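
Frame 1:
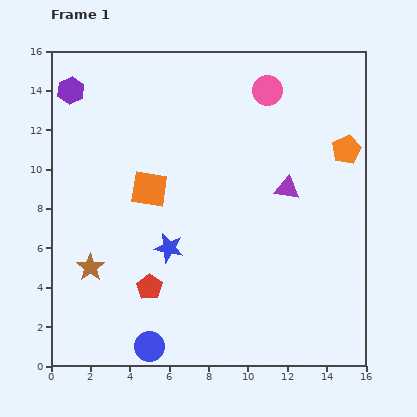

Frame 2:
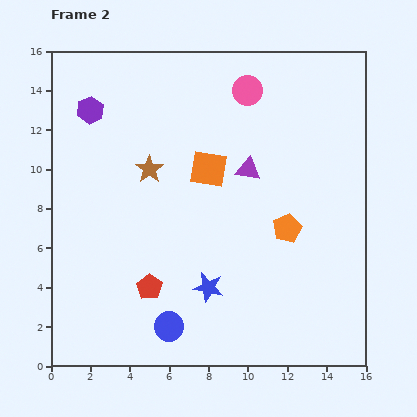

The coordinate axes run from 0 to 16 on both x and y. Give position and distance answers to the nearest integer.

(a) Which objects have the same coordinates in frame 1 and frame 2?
the red pentagon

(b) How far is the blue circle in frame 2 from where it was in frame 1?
1

The blue circle moved from (5, 1) to (6, 2), a distance of √(1² + 1²) ≈ 1.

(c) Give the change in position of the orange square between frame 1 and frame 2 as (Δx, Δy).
(3, 1)

The orange square was at (5, 9) in frame 1 and (8, 10) in frame 2.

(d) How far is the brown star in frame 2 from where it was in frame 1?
6

The brown star moved from (2, 5) to (5, 10), a distance of √(3² + 5²) ≈ 6.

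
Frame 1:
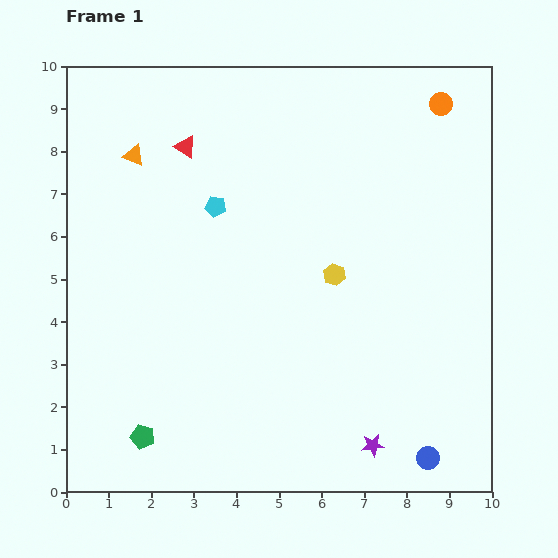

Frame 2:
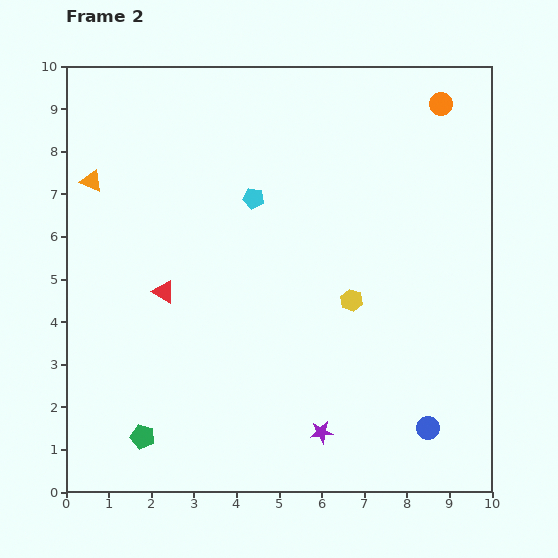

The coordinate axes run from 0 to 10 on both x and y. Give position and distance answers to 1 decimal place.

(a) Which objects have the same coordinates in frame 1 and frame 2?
the green pentagon, the orange circle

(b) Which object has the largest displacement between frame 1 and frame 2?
the red triangle

(moved 3.4; next 1.2)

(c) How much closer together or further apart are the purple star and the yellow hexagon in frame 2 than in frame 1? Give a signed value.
-0.9

Distance in frame 1: 4.1. Distance in frame 2: 3.2.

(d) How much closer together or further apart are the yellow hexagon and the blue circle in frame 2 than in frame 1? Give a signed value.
-1.3

Distance in frame 1: 4.8. Distance in frame 2: 3.5.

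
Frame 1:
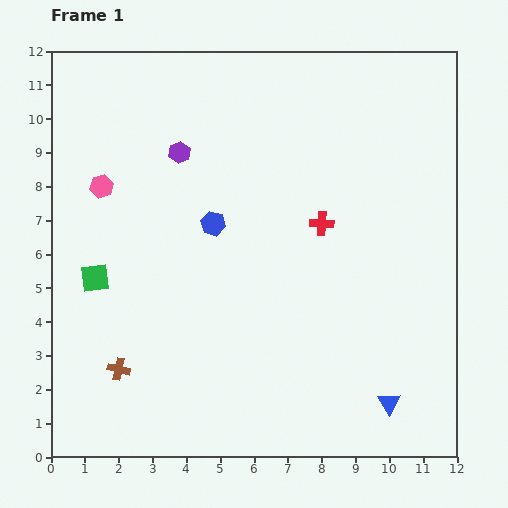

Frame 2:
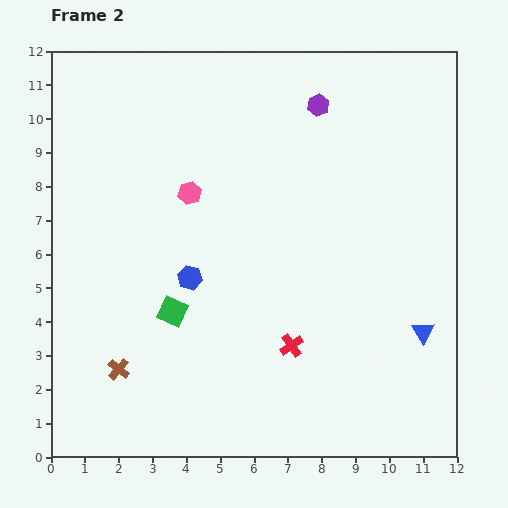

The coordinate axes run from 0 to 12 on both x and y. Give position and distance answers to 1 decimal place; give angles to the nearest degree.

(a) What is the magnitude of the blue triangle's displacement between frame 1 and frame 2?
2.3

The blue triangle moved from (10.0, 1.6) to (11.0, 3.7), a distance of √(1.0² + 2.1²) ≈ 2.3.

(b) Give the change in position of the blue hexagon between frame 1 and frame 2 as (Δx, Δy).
(-0.7, -1.6)

The blue hexagon was at (4.8, 6.9) in frame 1 and (4.1, 5.3) in frame 2.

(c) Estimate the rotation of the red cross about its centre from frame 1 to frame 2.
38° counter-clockwise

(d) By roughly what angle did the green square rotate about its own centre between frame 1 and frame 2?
31° clockwise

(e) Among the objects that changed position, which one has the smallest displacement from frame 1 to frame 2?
the blue hexagon

(moved 1.7)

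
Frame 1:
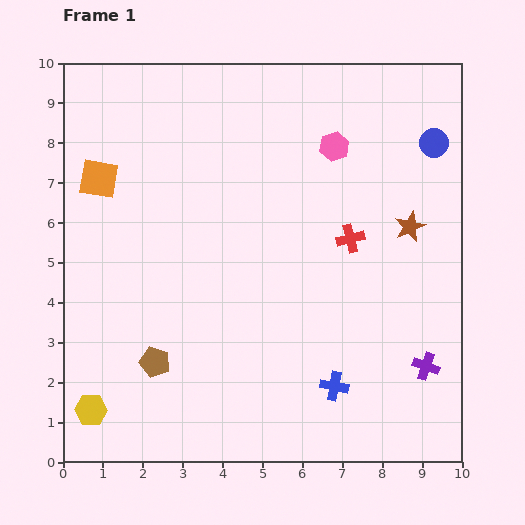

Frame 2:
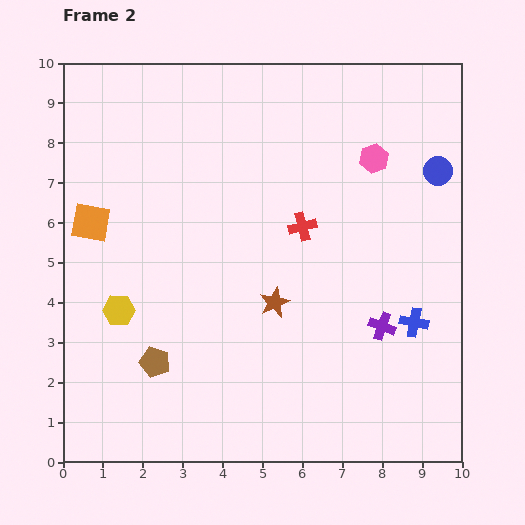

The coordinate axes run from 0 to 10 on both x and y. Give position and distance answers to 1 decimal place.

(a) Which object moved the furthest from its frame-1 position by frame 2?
the brown star

(moved 3.9; next 2.6)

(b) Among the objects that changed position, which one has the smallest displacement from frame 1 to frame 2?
the blue circle

(moved 0.7)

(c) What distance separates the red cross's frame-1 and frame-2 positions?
1.2

The red cross moved from (7.2, 5.6) to (6.0, 5.9), a distance of √(1.2² + 0.3²) ≈ 1.2.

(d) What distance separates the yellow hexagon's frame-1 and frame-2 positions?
2.6

The yellow hexagon moved from (0.7, 1.3) to (1.4, 3.8), a distance of √(0.7² + 2.5²) ≈ 2.6.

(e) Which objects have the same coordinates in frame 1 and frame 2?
the brown pentagon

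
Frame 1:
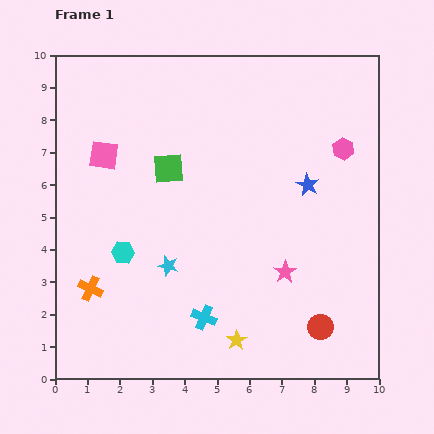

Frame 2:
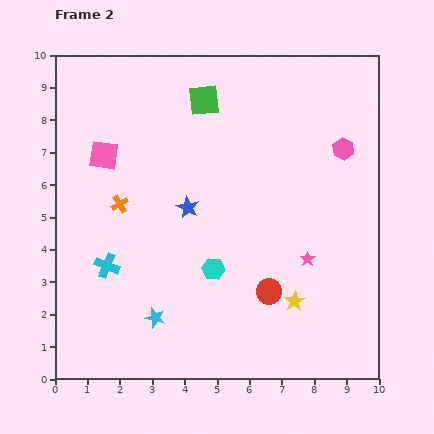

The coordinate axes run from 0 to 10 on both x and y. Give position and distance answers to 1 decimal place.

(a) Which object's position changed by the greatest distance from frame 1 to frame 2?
the blue star

(moved 3.8; next 3.4)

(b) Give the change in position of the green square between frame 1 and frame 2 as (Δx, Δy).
(1.1, 2.1)

The green square was at (3.5, 6.5) in frame 1 and (4.6, 8.6) in frame 2.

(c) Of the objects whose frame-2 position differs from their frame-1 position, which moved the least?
the pink star

(moved 0.8)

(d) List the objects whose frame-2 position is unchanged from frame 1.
the pink hexagon, the pink square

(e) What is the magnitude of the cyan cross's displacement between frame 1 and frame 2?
3.4

The cyan cross moved from (4.6, 1.9) to (1.6, 3.5), a distance of √(3.0² + 1.6²) ≈ 3.4.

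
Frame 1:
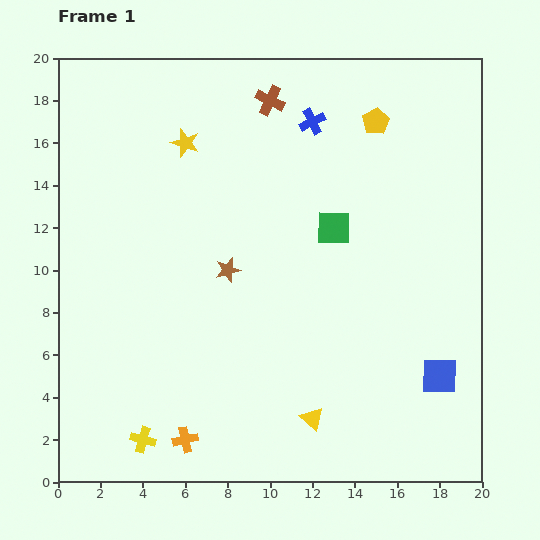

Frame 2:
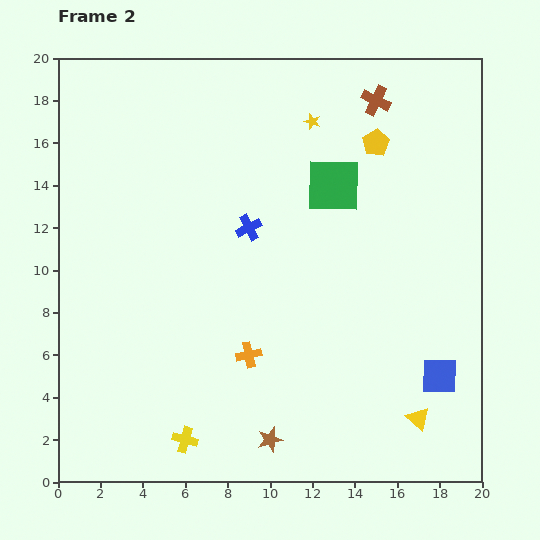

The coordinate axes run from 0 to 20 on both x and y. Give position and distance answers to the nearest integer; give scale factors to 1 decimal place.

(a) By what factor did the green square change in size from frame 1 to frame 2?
1.6×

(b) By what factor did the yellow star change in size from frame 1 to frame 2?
0.6×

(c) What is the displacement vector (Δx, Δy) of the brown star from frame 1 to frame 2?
(2, -8)

The brown star was at (8, 10) in frame 1 and (10, 2) in frame 2.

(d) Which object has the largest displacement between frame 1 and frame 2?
the brown star

(moved 8; next 6)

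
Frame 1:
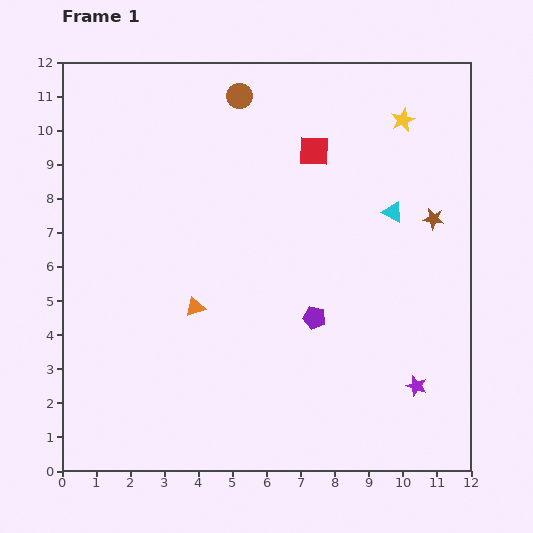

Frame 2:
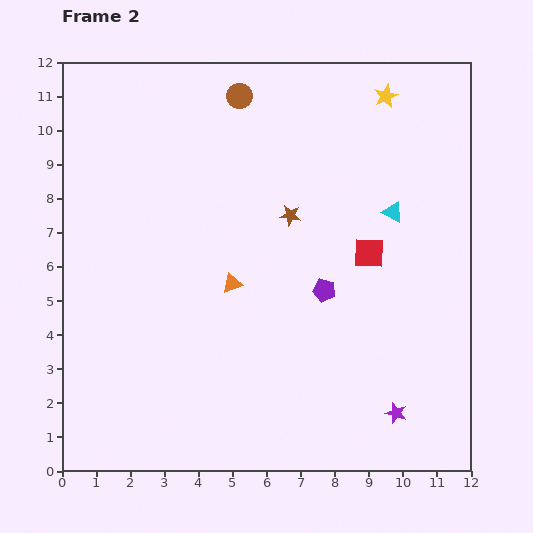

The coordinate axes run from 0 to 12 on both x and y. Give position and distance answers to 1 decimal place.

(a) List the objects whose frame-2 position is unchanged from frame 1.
the cyan triangle, the brown circle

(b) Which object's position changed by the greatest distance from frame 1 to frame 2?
the brown star

(moved 4.2; next 3.4)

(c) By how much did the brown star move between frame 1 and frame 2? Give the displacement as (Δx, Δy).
(-4.2, 0.1)

The brown star was at (10.9, 7.4) in frame 1 and (6.7, 7.5) in frame 2.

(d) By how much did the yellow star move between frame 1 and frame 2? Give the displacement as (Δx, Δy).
(-0.5, 0.7)

The yellow star was at (10.0, 10.3) in frame 1 and (9.5, 11.0) in frame 2.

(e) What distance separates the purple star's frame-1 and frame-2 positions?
1.0

The purple star moved from (10.4, 2.5) to (9.8, 1.7), a distance of √(0.6² + 0.8²) ≈ 1.0.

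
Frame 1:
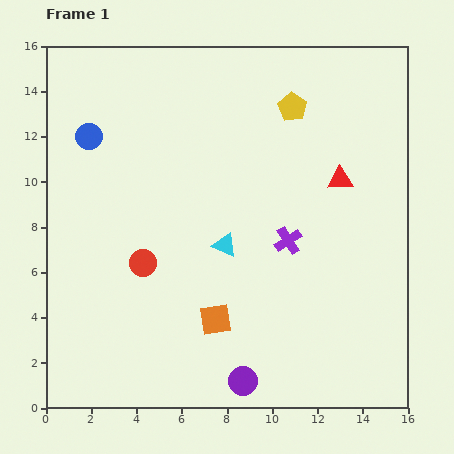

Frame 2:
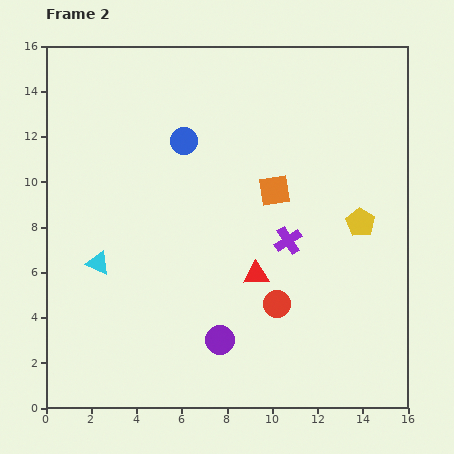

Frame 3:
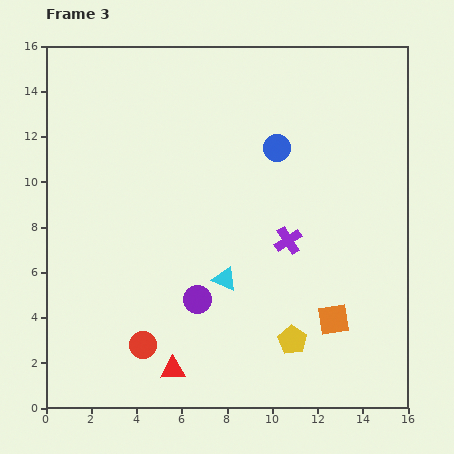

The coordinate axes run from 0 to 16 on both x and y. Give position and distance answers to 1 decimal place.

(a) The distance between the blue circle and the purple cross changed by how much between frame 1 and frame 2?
-3.5

Distance in frame 1: 9.9. Distance in frame 2: 6.4.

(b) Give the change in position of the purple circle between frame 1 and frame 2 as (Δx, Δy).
(-1.0, 1.8)

The purple circle was at (8.7, 1.2) in frame 1 and (7.7, 3.0) in frame 2.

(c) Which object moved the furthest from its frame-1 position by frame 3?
the red triangle

(moved 11.2; next 10.3)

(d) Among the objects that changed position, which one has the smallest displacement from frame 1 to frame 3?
the cyan triangle

(moved 1.5)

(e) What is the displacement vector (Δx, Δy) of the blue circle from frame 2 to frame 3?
(4.1, -0.3)

The blue circle was at (6.1, 11.8) in frame 2 and (10.2, 11.5) in frame 3.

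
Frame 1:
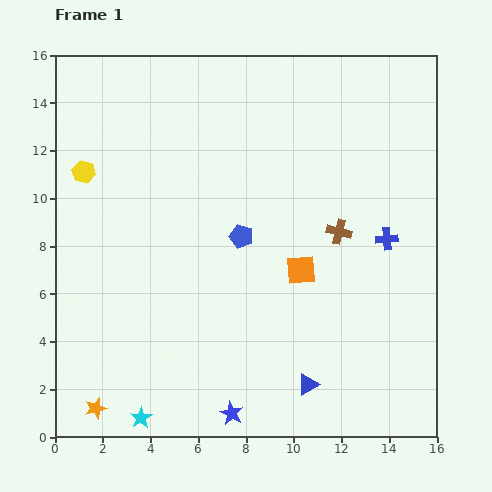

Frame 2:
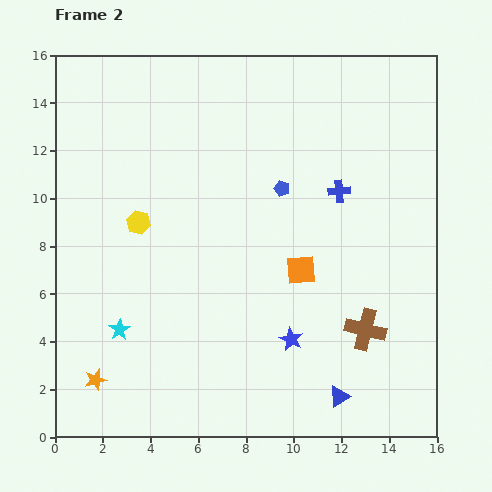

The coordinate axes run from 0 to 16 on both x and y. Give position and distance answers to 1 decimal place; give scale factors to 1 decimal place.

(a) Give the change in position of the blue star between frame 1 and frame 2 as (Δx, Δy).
(2.5, 3.1)

The blue star was at (7.4, 1.0) in frame 1 and (9.9, 4.1) in frame 2.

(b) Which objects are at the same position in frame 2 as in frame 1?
the orange square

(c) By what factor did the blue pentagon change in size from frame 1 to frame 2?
0.6×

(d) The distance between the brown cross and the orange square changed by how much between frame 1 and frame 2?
+1.4

Distance in frame 1: 2.3. Distance in frame 2: 3.7.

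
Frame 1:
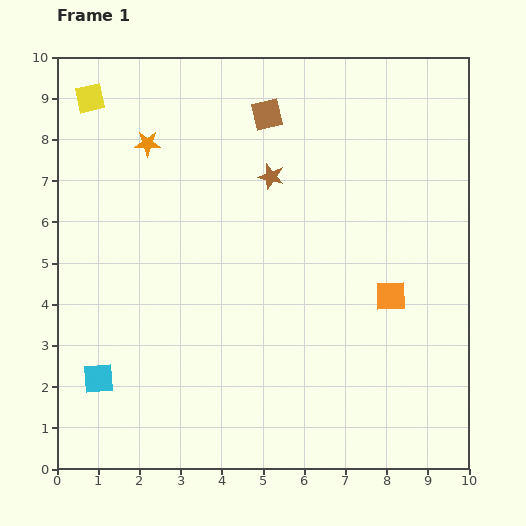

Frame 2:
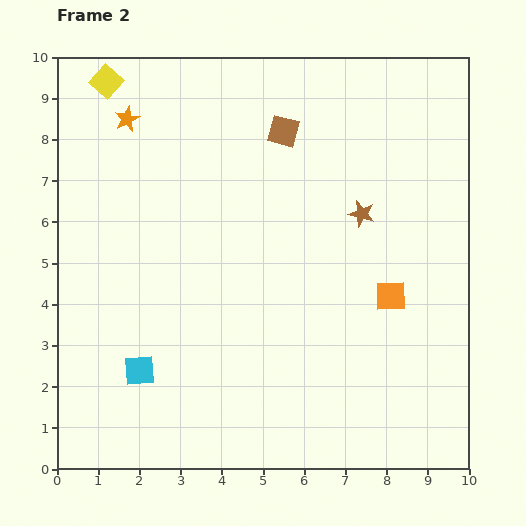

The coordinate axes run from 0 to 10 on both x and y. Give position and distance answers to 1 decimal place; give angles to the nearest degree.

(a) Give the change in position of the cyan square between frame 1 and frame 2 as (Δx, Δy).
(1.0, 0.2)

The cyan square was at (1.0, 2.2) in frame 1 and (2.0, 2.4) in frame 2.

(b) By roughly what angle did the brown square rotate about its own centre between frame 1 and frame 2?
28° clockwise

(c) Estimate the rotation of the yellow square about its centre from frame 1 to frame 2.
37° counter-clockwise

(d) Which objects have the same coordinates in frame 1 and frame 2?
the orange square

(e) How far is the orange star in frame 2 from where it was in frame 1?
0.8

The orange star moved from (2.2, 7.9) to (1.7, 8.5), a distance of √(0.5² + 0.6²) ≈ 0.8.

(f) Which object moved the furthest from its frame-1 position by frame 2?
the brown star

(moved 2.4; next 1.0)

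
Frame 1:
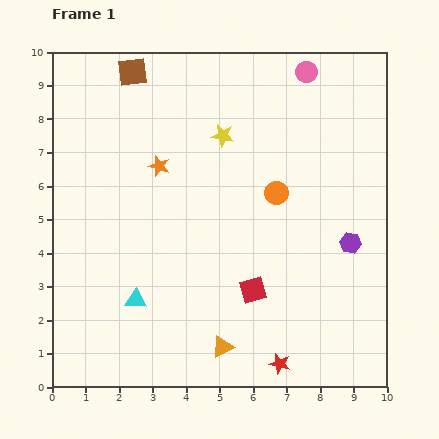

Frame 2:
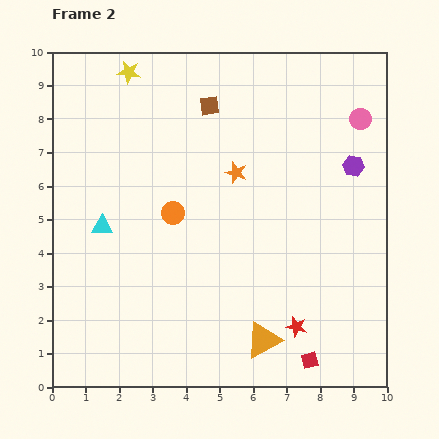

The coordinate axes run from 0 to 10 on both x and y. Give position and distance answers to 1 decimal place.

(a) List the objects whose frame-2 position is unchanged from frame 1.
none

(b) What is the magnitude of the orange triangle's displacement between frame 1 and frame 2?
1.2

The orange triangle moved from (5.1, 1.2) to (6.3, 1.4), a distance of √(1.2² + 0.2²) ≈ 1.2.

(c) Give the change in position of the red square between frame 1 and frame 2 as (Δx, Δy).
(1.7, -2.1)

The red square was at (6.0, 2.9) in frame 1 and (7.7, 0.8) in frame 2.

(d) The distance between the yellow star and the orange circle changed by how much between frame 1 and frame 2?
+2.1

Distance in frame 1: 2.3. Distance in frame 2: 4.4.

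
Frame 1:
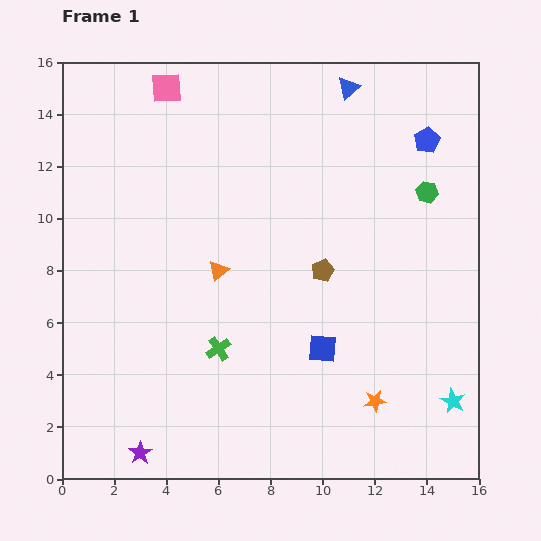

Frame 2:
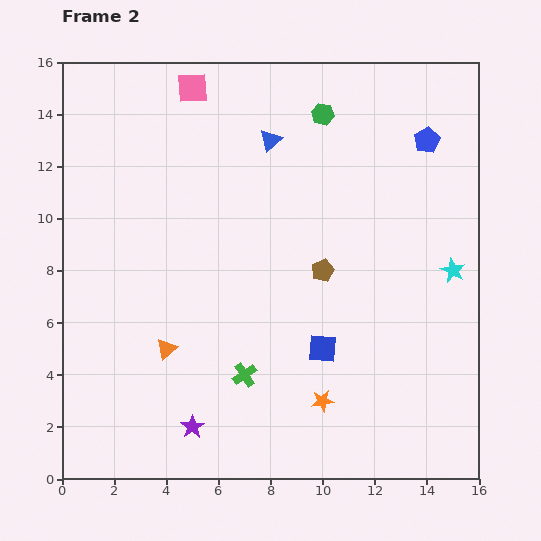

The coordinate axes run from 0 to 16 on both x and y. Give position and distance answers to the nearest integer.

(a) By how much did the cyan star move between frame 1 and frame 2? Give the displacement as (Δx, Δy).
(0, 5)

The cyan star was at (15, 3) in frame 1 and (15, 8) in frame 2.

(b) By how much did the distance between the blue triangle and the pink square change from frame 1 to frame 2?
-3

Distance in frame 1: 7. Distance in frame 2: 4.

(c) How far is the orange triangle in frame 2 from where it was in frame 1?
4

The orange triangle moved from (6, 8) to (4, 5), a distance of √(2² + 3²) ≈ 4.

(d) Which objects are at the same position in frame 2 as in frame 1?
the blue pentagon, the blue square, the brown pentagon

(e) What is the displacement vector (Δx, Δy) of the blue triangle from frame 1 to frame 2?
(-3, -2)

The blue triangle was at (11, 15) in frame 1 and (8, 13) in frame 2.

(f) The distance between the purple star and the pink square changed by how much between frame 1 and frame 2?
-1

Distance in frame 1: 14. Distance in frame 2: 13.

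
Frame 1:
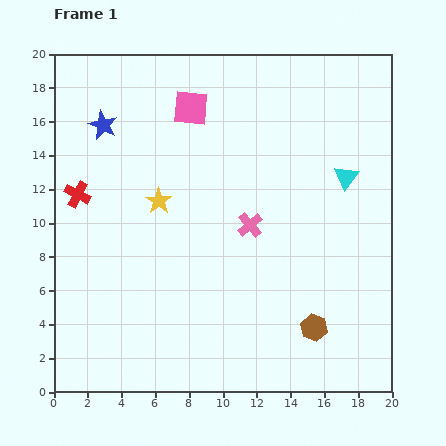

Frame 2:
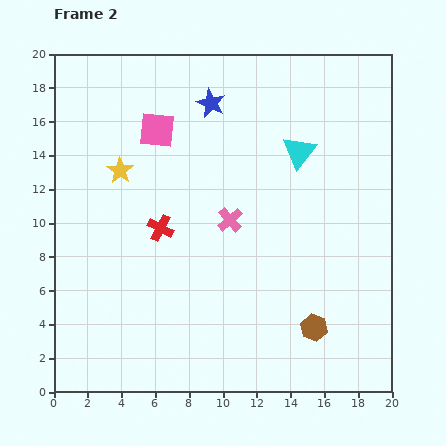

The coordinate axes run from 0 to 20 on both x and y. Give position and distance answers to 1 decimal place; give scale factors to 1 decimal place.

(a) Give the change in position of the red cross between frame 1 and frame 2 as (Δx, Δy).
(4.9, -2.0)

The red cross was at (1.4, 11.7) in frame 1 and (6.3, 9.7) in frame 2.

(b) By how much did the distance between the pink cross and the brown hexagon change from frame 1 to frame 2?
+0.9

Distance in frame 1: 7.2. Distance in frame 2: 8.1.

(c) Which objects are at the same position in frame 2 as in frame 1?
the brown hexagon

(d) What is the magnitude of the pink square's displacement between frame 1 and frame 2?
2.4

The pink square moved from (8.1, 16.8) to (6.1, 15.5), a distance of √(2.0² + 1.3²) ≈ 2.4.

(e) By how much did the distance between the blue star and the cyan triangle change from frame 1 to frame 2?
-8.7

Distance in frame 1: 14.7. Distance in frame 2: 6.0.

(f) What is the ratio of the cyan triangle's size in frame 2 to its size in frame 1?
1.4×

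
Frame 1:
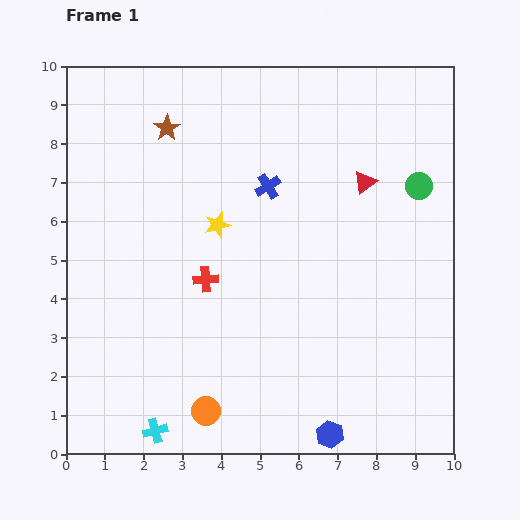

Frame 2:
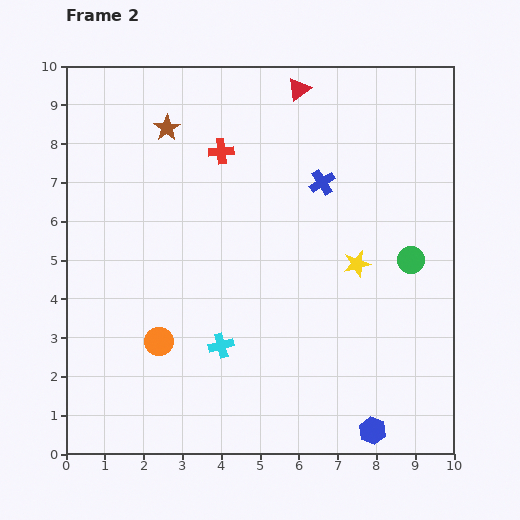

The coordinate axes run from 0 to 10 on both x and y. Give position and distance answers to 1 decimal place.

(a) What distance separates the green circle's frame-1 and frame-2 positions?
1.9

The green circle moved from (9.1, 6.9) to (8.9, 5.0), a distance of √(0.2² + 1.9²) ≈ 1.9.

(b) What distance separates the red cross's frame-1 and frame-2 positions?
3.3

The red cross moved from (3.6, 4.5) to (4.0, 7.8), a distance of √(0.4² + 3.3²) ≈ 3.3.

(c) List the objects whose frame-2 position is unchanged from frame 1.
the brown star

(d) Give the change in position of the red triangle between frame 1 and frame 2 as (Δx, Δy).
(-1.7, 2.4)

The red triangle was at (7.7, 7.0) in frame 1 and (6.0, 9.4) in frame 2.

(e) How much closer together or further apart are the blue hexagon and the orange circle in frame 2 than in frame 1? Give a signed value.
+2.7

Distance in frame 1: 3.3. Distance in frame 2: 6.0.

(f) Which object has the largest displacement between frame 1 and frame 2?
the yellow star

(moved 3.7; next 3.3)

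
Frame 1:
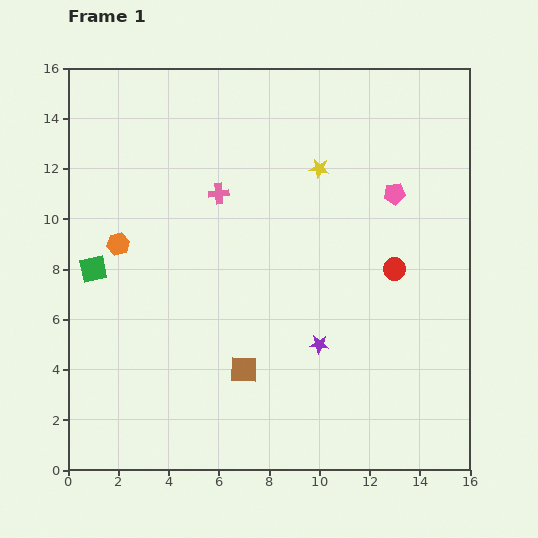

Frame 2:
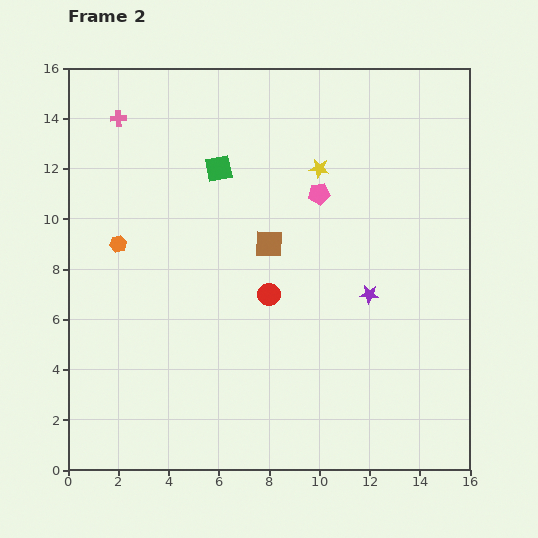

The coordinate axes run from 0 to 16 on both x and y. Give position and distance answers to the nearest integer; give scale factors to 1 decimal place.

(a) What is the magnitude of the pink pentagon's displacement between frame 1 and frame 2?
3

The pink pentagon moved from (13, 11) to (10, 11), a distance of √(3² + 0²) ≈ 3.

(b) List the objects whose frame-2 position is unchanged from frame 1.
the yellow star, the orange hexagon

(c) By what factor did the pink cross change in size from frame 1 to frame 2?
0.8×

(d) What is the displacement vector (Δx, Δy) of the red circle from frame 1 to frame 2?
(-5, -1)

The red circle was at (13, 8) in frame 1 and (8, 7) in frame 2.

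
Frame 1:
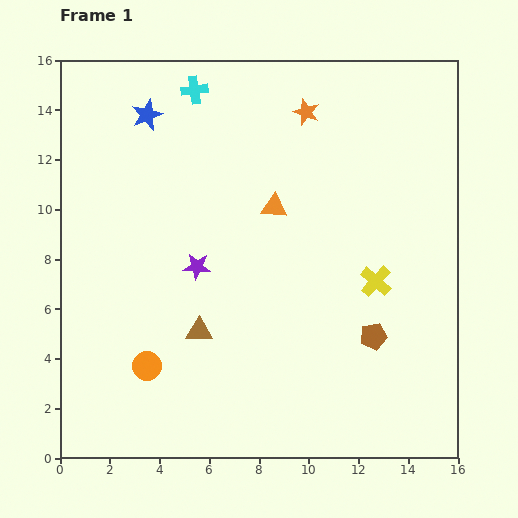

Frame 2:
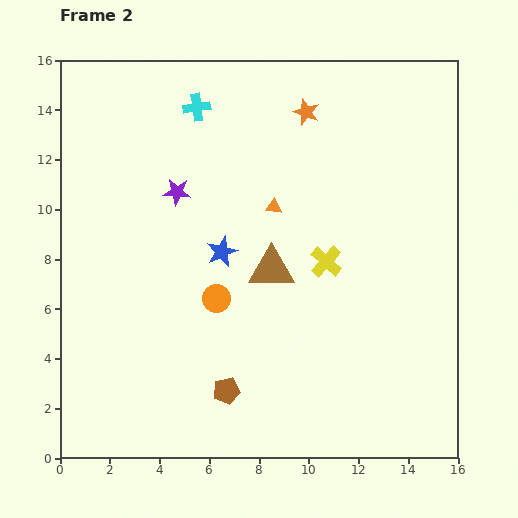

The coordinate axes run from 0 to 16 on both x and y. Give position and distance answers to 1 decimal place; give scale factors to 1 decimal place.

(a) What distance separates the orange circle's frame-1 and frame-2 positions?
3.9

The orange circle moved from (3.5, 3.7) to (6.3, 6.4), a distance of √(2.8² + 2.7²) ≈ 3.9.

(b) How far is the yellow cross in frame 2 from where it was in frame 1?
2.2

The yellow cross moved from (12.7, 7.1) to (10.7, 7.9), a distance of √(2.0² + 0.8²) ≈ 2.2.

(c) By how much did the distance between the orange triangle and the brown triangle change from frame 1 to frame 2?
-3.3

Distance in frame 1: 5.8. Distance in frame 2: 2.5.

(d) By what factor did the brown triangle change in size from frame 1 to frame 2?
1.7×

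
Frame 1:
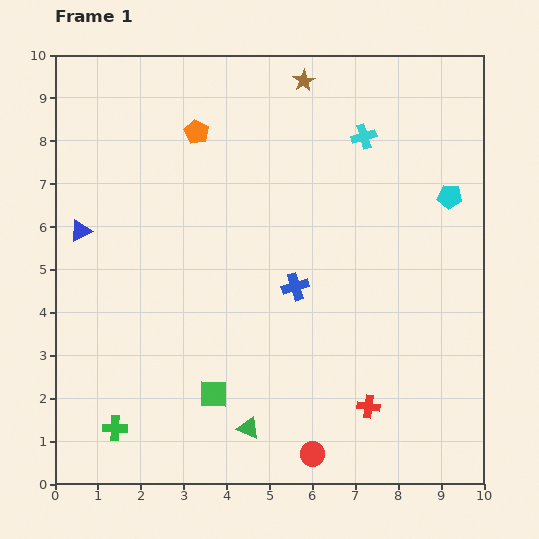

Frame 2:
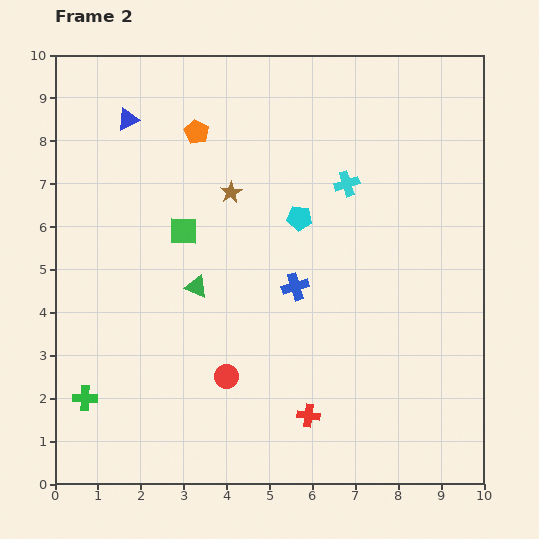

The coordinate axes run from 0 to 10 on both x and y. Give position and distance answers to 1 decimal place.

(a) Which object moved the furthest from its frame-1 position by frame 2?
the green square

(moved 3.9; next 3.5)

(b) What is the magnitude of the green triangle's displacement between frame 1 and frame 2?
3.5

The green triangle moved from (4.5, 1.3) to (3.3, 4.6), a distance of √(1.2² + 3.3²) ≈ 3.5.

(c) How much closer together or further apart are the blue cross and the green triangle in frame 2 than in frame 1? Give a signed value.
-1.2

Distance in frame 1: 3.5. Distance in frame 2: 2.3.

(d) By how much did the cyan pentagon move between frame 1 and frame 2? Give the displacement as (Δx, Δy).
(-3.5, -0.5)

The cyan pentagon was at (9.2, 6.7) in frame 1 and (5.7, 6.2) in frame 2.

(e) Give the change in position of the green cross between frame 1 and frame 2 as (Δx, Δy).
(-0.7, 0.7)

The green cross was at (1.4, 1.3) in frame 1 and (0.7, 2.0) in frame 2.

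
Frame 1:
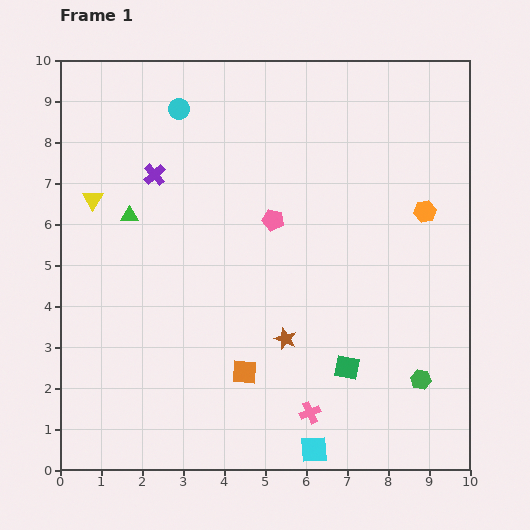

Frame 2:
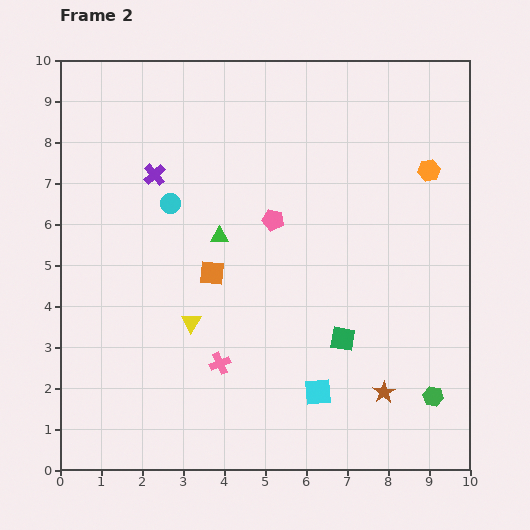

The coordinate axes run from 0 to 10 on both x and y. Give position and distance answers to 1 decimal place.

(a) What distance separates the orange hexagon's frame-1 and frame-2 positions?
1.0

The orange hexagon moved from (8.9, 6.3) to (9.0, 7.3), a distance of √(0.1² + 1.0²) ≈ 1.0.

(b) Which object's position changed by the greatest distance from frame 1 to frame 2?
the yellow triangle

(moved 3.8; next 2.7)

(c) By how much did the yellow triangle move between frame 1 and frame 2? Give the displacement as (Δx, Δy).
(2.4, -3.0)

The yellow triangle was at (0.8, 6.6) in frame 1 and (3.2, 3.6) in frame 2.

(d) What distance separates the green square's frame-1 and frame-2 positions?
0.7

The green square moved from (7.0, 2.5) to (6.9, 3.2), a distance of √(0.1² + 0.7²) ≈ 0.7.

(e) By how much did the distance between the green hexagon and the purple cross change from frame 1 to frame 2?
+0.5

Distance in frame 1: 8.2. Distance in frame 2: 8.7.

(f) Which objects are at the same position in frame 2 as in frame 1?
the pink pentagon, the purple cross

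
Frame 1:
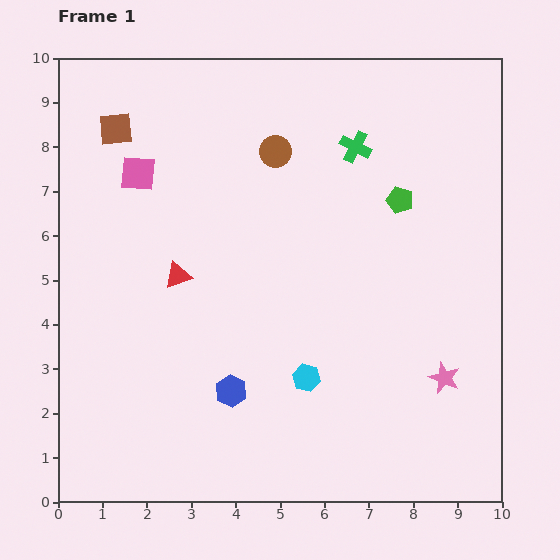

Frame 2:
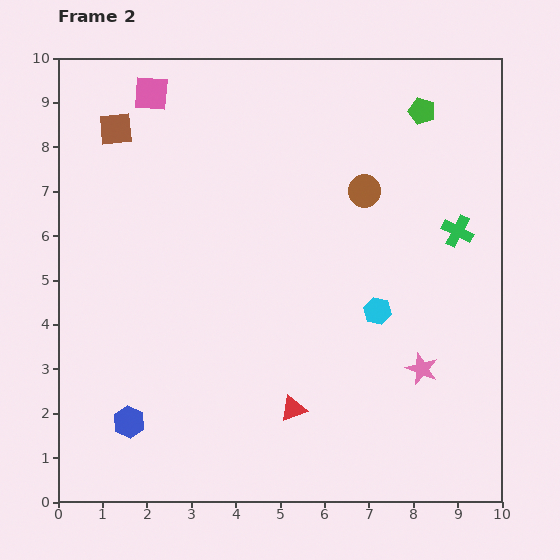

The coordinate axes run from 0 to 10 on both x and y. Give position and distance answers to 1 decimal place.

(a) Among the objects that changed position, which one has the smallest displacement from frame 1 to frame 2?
the pink star

(moved 0.5)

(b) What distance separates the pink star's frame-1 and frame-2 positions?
0.5

The pink star moved from (8.7, 2.8) to (8.2, 3.0), a distance of √(0.5² + 0.2²) ≈ 0.5.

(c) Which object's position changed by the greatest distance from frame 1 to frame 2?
the red triangle

(moved 4.0; next 3.0)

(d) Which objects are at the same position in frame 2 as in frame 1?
the brown square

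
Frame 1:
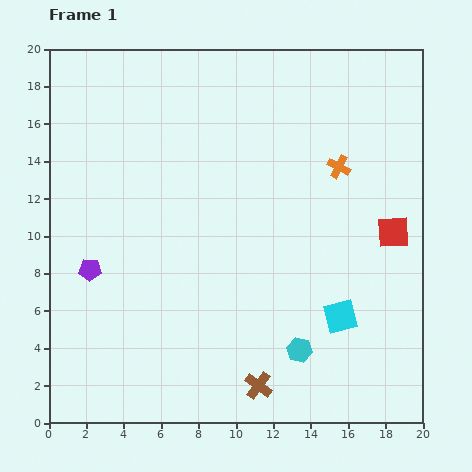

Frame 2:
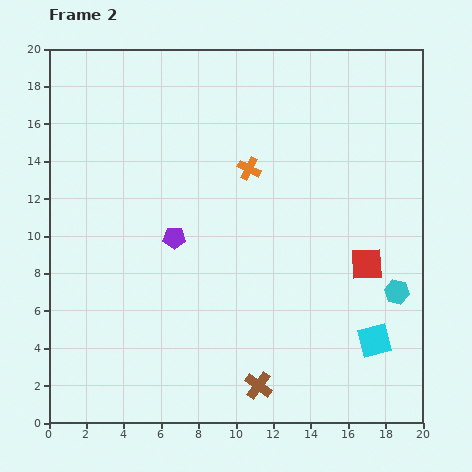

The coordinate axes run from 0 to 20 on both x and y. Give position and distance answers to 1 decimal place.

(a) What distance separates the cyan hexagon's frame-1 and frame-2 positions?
6.1

The cyan hexagon moved from (13.4, 3.9) to (18.6, 7.0), a distance of √(5.2² + 3.1²) ≈ 6.1.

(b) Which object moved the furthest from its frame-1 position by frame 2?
the cyan hexagon

(moved 6.1; next 4.8)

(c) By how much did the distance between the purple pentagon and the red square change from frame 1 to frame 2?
-5.9

Distance in frame 1: 16.3. Distance in frame 2: 10.4.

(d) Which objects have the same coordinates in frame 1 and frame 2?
the brown cross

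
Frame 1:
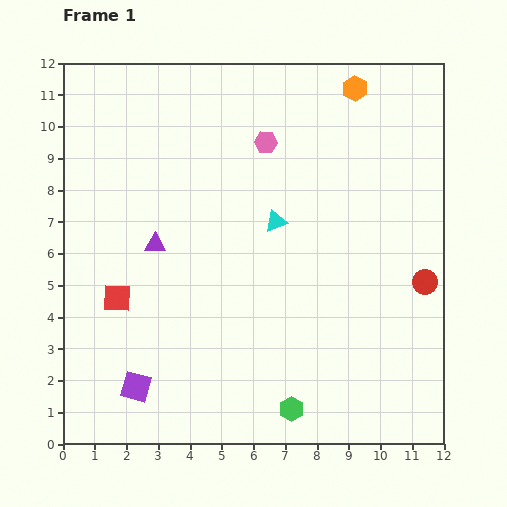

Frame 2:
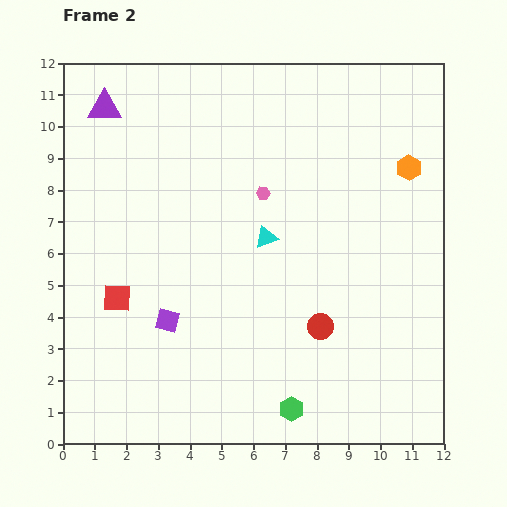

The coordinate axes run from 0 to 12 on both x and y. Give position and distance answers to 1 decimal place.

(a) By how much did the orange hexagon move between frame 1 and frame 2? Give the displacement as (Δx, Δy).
(1.7, -2.5)

The orange hexagon was at (9.2, 11.2) in frame 1 and (10.9, 8.7) in frame 2.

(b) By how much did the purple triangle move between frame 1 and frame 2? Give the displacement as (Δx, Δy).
(-1.6, 4.3)

The purple triangle was at (2.9, 6.3) in frame 1 and (1.3, 10.6) in frame 2.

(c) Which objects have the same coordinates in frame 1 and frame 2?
the red square, the green hexagon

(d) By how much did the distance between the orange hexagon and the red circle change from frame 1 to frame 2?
-0.8

Distance in frame 1: 6.5. Distance in frame 2: 5.7.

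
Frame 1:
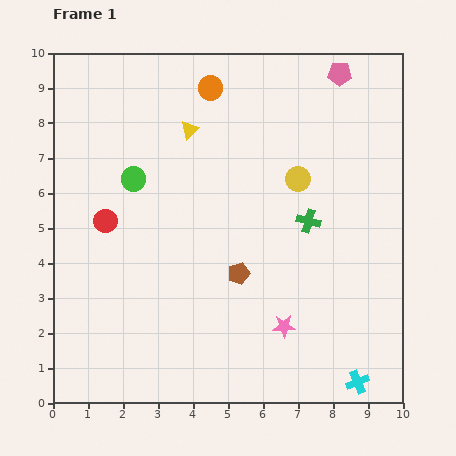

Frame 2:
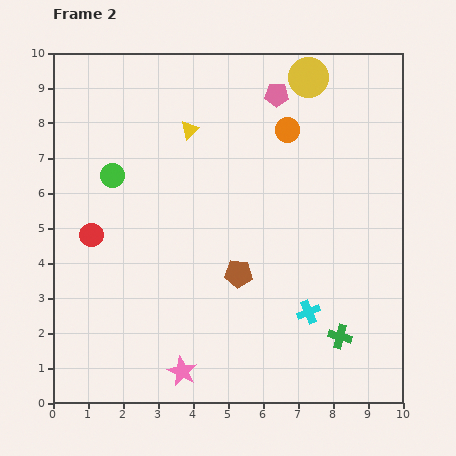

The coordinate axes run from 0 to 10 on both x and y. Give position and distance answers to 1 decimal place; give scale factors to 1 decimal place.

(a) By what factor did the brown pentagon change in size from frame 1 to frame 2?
1.3×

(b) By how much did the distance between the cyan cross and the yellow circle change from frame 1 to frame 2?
+0.7

Distance in frame 1: 6.0. Distance in frame 2: 6.7.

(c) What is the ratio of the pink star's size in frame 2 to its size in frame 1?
1.3×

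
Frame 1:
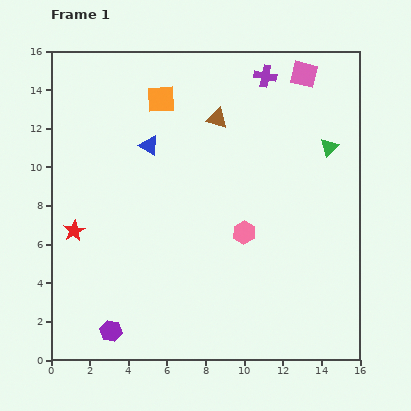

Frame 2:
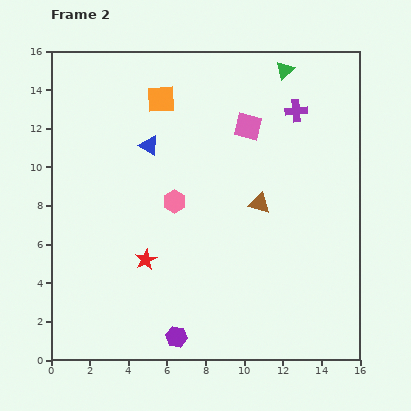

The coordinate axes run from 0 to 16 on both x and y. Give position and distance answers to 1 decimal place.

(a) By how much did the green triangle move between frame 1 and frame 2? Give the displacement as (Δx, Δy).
(-2.3, 4.0)

The green triangle was at (14.4, 11.0) in frame 1 and (12.1, 15.0) in frame 2.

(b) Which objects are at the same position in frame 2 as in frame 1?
the orange square, the blue triangle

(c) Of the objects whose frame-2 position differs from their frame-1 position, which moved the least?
the purple cross

(moved 2.4)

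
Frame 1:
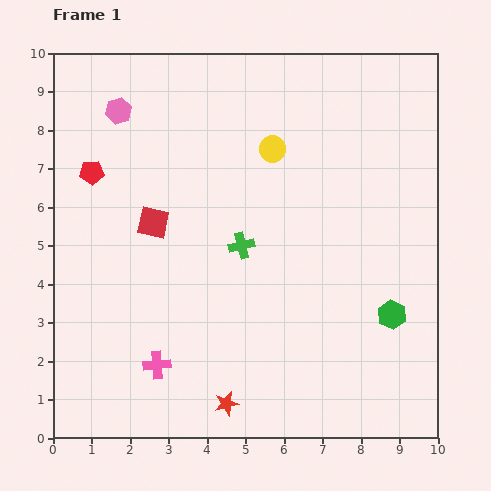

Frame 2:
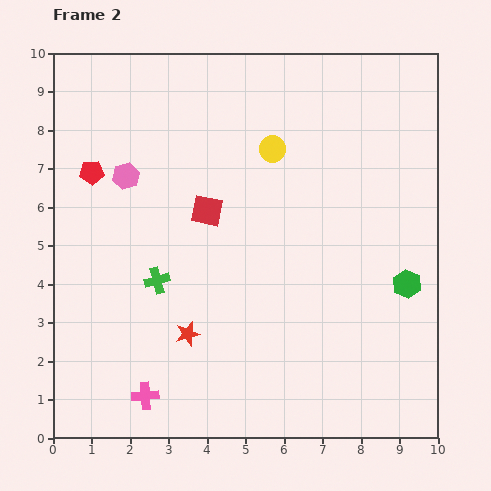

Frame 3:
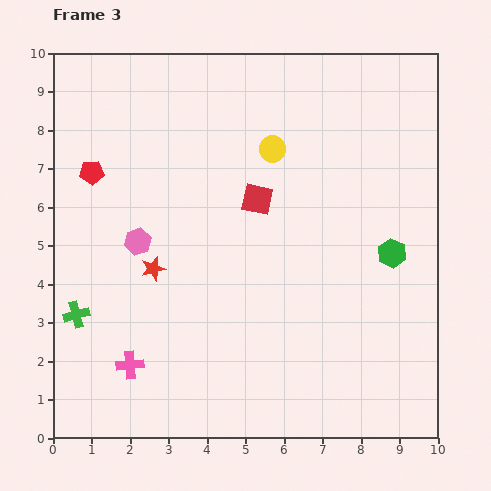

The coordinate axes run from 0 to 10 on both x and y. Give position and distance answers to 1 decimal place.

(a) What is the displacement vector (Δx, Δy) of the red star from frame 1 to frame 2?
(-1.0, 1.8)

The red star was at (4.5, 0.9) in frame 1 and (3.5, 2.7) in frame 2.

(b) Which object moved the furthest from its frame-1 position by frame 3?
the green cross

(moved 4.7; next 4.0)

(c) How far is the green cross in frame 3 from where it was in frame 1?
4.7

The green cross moved from (4.9, 5.0) to (0.6, 3.2), a distance of √(4.3² + 1.8²) ≈ 4.7.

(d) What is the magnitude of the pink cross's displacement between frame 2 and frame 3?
0.9

The pink cross moved from (2.4, 1.1) to (2.0, 1.9), a distance of √(0.4² + 0.8²) ≈ 0.9.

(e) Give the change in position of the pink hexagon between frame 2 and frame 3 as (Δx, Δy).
(0.3, -1.7)

The pink hexagon was at (1.9, 6.8) in frame 2 and (2.2, 5.1) in frame 3.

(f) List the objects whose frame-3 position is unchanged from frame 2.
the yellow circle, the red pentagon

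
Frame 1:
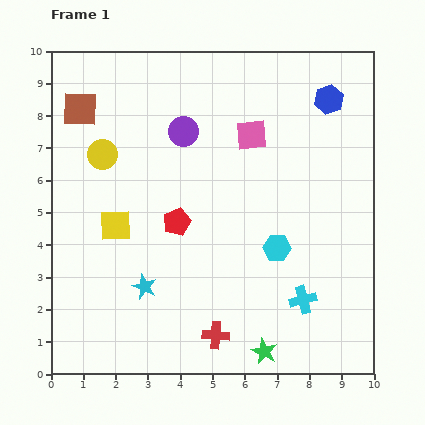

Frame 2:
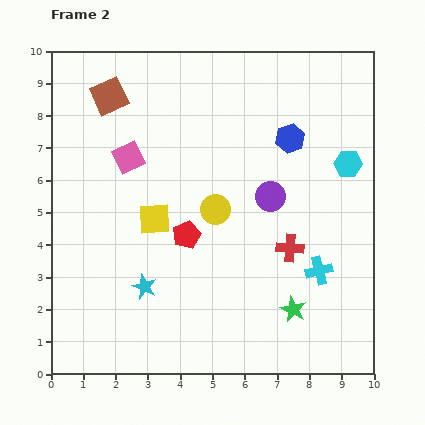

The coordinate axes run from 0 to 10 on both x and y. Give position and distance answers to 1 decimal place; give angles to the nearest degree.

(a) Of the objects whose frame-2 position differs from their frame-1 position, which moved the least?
the red pentagon

(moved 0.5)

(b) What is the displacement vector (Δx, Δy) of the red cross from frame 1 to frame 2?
(2.3, 2.7)

The red cross was at (5.1, 1.2) in frame 1 and (7.4, 3.9) in frame 2.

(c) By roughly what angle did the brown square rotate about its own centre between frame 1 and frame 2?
26° counter-clockwise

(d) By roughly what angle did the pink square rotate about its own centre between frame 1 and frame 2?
21° counter-clockwise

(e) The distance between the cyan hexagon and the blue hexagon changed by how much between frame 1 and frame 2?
-2.9

Distance in frame 1: 4.9. Distance in frame 2: 2.0.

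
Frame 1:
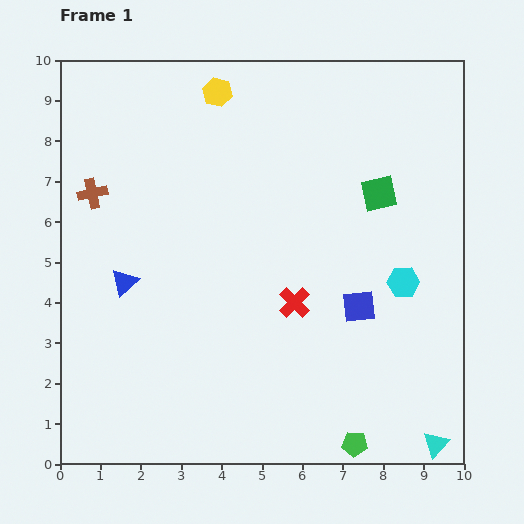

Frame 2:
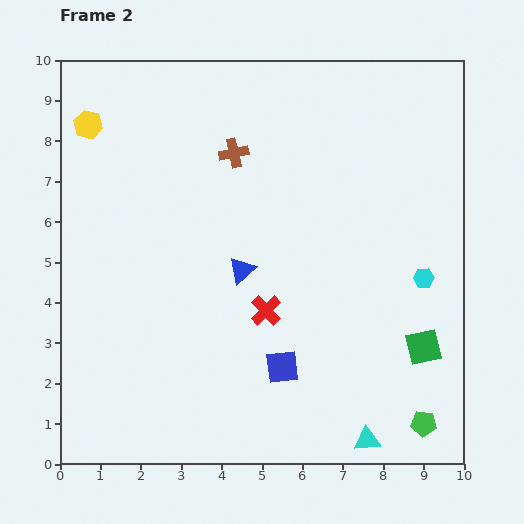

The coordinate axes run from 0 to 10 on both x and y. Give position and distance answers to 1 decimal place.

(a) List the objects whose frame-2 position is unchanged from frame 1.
none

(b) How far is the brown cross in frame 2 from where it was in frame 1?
3.6

The brown cross moved from (0.8, 6.7) to (4.3, 7.7), a distance of √(3.5² + 1.0²) ≈ 3.6.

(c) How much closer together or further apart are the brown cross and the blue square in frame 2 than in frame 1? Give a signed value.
-1.8

Distance in frame 1: 7.2. Distance in frame 2: 5.4.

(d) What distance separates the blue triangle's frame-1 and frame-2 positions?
2.9

The blue triangle moved from (1.6, 4.5) to (4.5, 4.8), a distance of √(2.9² + 0.3²) ≈ 2.9.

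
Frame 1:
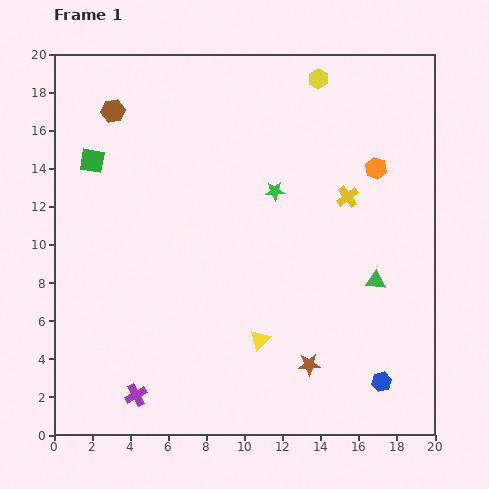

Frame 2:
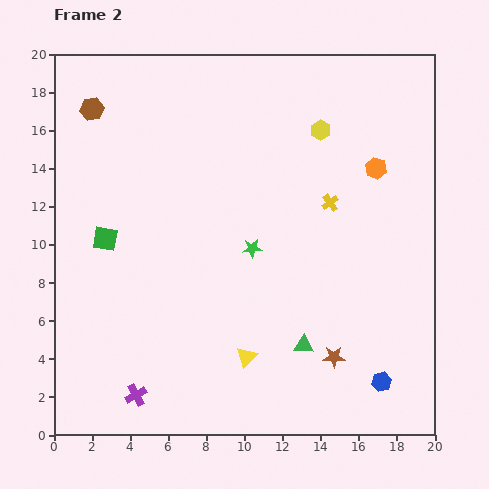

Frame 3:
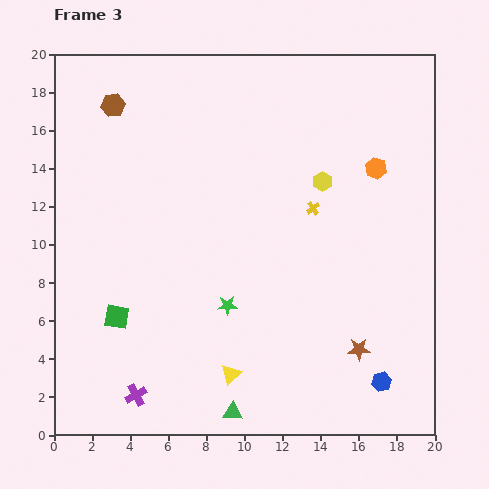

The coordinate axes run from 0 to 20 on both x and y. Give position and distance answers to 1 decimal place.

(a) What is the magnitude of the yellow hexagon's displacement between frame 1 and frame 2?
2.7

The yellow hexagon moved from (13.9, 18.7) to (14.0, 16.0), a distance of √(0.1² + 2.7²) ≈ 2.7.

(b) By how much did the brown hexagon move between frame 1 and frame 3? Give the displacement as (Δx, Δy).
(0.0, 0.3)

The brown hexagon was at (3.1, 17.0) in frame 1 and (3.1, 17.3) in frame 3.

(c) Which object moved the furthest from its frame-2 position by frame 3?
the green triangle

(moved 5.1; next 4.1)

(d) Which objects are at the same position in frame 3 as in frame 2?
the purple cross, the orange hexagon, the blue hexagon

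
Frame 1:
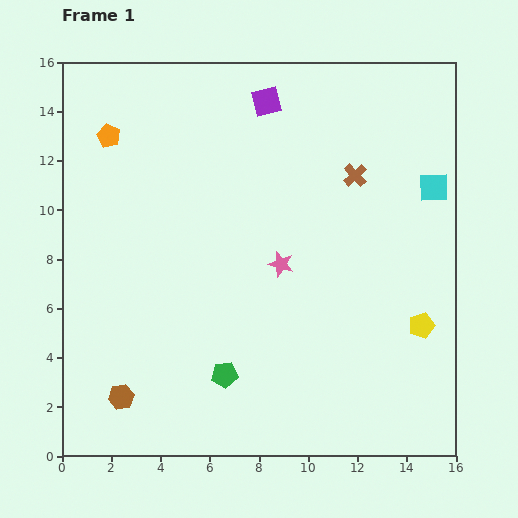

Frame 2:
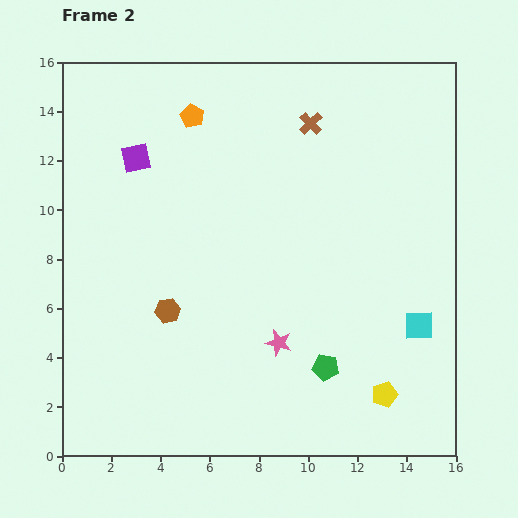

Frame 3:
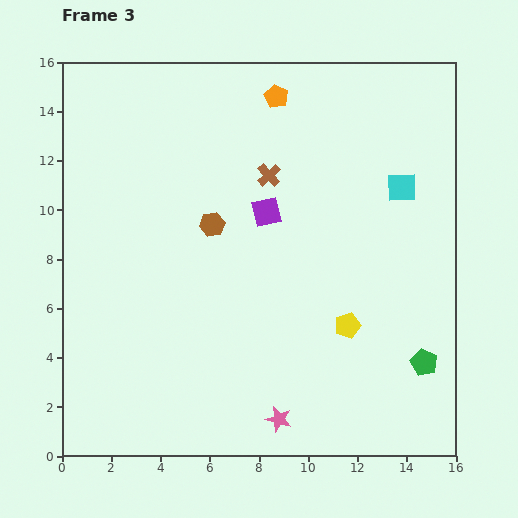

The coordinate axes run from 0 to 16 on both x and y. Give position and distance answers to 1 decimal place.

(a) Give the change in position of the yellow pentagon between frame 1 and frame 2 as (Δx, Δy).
(-1.5, -2.8)

The yellow pentagon was at (14.6, 5.3) in frame 1 and (13.1, 2.5) in frame 2.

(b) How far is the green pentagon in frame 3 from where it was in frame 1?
8.1

The green pentagon moved from (6.6, 3.3) to (14.7, 3.8), a distance of √(8.1² + 0.5²) ≈ 8.1.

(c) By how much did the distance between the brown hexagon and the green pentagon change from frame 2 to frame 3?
+3.5

Distance in frame 2: 6.8. Distance in frame 3: 10.3.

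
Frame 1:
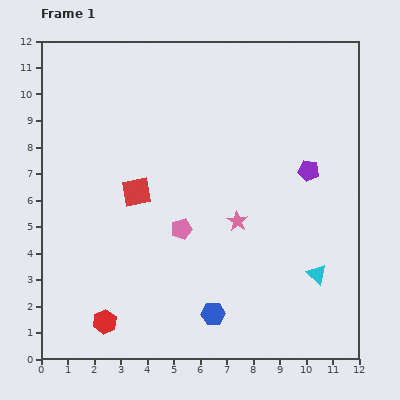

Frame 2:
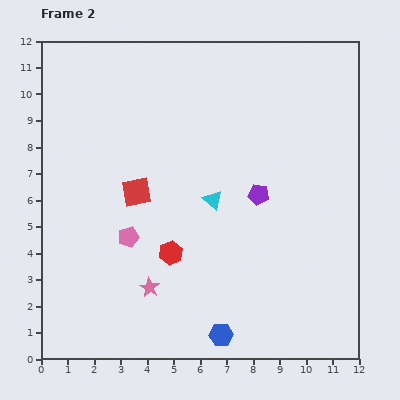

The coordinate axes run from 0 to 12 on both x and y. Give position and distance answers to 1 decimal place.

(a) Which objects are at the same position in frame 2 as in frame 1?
the red square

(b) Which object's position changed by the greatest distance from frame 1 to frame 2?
the cyan triangle

(moved 4.8; next 4.1)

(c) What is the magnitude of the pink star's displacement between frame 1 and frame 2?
4.1

The pink star moved from (7.4, 5.2) to (4.1, 2.7), a distance of √(3.3² + 2.5²) ≈ 4.1.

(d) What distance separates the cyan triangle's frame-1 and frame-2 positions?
4.8

The cyan triangle moved from (10.4, 3.2) to (6.5, 6.0), a distance of √(3.9² + 2.8²) ≈ 4.8.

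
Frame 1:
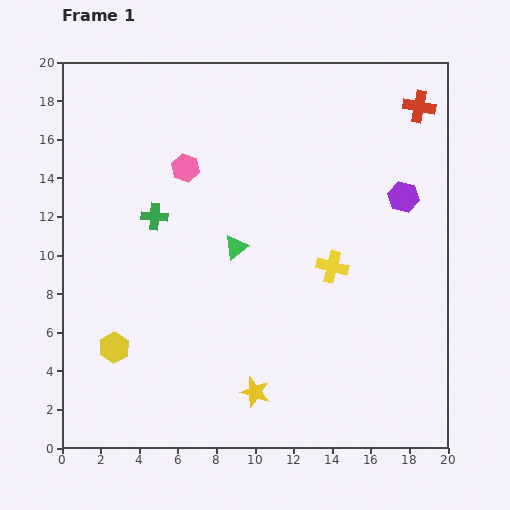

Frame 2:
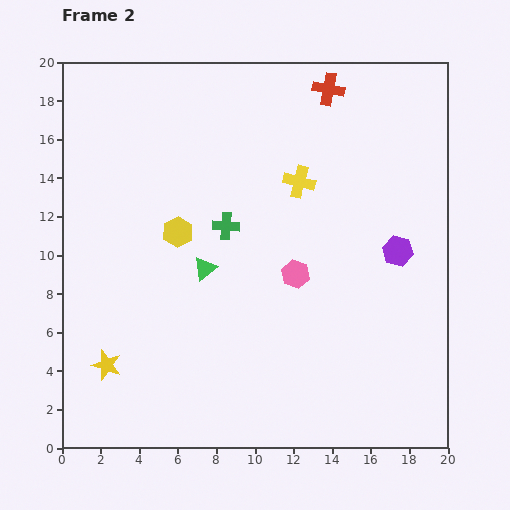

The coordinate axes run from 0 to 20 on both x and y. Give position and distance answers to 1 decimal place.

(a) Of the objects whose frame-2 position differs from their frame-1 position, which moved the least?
the green triangle

(moved 1.9)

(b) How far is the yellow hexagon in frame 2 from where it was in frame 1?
6.8

The yellow hexagon moved from (2.7, 5.2) to (6.0, 11.2), a distance of √(3.3² + 6.0²) ≈ 6.8.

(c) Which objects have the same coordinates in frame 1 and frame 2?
none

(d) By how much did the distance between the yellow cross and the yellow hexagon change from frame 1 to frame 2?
-5.3

Distance in frame 1: 12.1. Distance in frame 2: 6.8.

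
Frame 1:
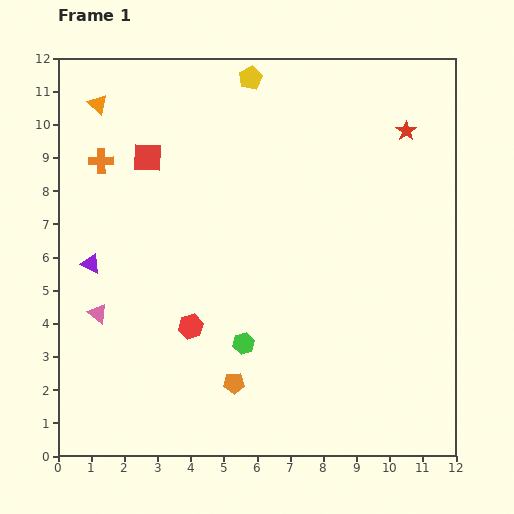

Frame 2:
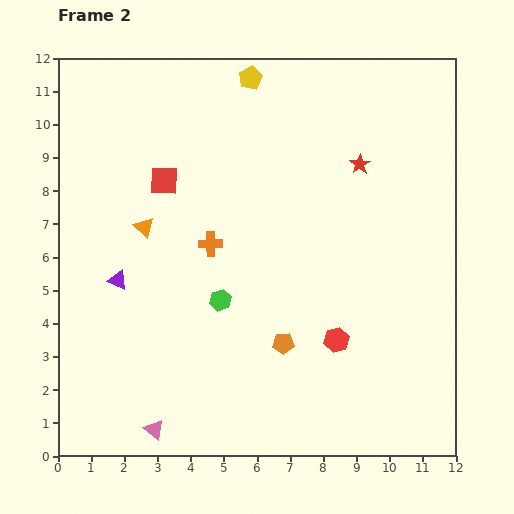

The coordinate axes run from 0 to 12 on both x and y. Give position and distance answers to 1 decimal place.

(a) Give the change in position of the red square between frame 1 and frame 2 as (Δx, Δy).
(0.5, -0.7)

The red square was at (2.7, 9.0) in frame 1 and (3.2, 8.3) in frame 2.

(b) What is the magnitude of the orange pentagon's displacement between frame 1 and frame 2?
1.9

The orange pentagon moved from (5.3, 2.2) to (6.8, 3.4), a distance of √(1.5² + 1.2²) ≈ 1.9.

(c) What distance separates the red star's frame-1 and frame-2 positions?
1.7

The red star moved from (10.5, 9.8) to (9.1, 8.8), a distance of √(1.4² + 1.0²) ≈ 1.7.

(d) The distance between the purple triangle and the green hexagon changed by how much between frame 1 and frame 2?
-2.0

Distance in frame 1: 5.2. Distance in frame 2: 3.2.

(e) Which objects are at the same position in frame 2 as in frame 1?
the yellow pentagon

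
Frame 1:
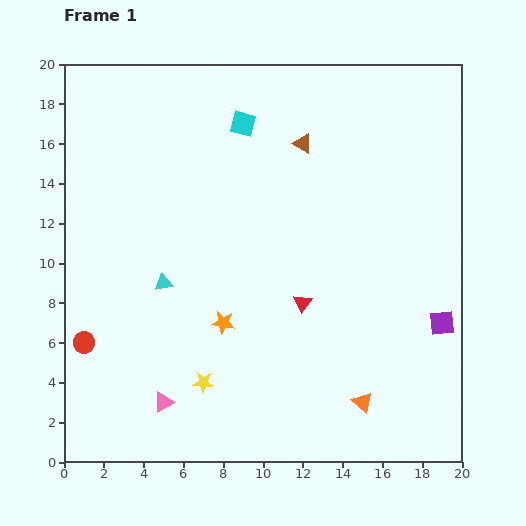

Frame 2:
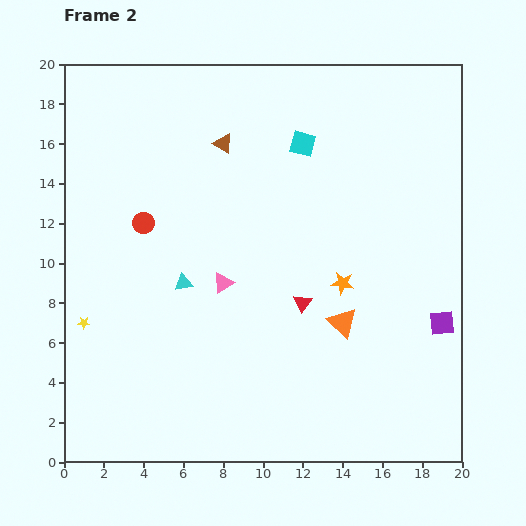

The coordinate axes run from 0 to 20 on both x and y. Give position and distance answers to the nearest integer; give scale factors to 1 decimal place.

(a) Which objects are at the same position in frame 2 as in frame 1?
the red triangle, the purple square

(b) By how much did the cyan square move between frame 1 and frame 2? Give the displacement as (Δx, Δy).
(3, -1)

The cyan square was at (9, 17) in frame 1 and (12, 16) in frame 2.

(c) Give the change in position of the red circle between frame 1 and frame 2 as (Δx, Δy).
(3, 6)

The red circle was at (1, 6) in frame 1 and (4, 12) in frame 2.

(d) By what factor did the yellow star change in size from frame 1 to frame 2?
0.6×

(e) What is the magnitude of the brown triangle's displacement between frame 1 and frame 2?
4

The brown triangle moved from (12, 16) to (8, 16), a distance of √(4² + 0²) ≈ 4.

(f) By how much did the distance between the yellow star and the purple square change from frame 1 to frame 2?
+6

Distance in frame 1: 12. Distance in frame 2: 18.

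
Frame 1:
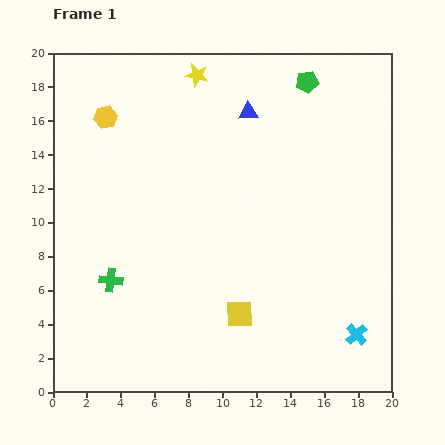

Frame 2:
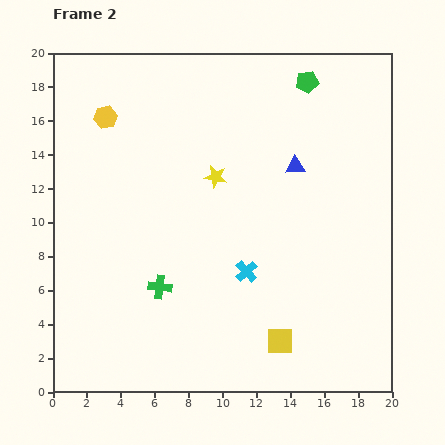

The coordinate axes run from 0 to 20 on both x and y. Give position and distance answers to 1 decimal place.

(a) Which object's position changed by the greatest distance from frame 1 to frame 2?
the cyan cross

(moved 7.5; next 6.1)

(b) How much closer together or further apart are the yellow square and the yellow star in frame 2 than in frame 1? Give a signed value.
-3.9

Distance in frame 1: 14.3. Distance in frame 2: 10.4.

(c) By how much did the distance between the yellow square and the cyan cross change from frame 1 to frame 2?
-2.4

Distance in frame 1: 7.0. Distance in frame 2: 4.6.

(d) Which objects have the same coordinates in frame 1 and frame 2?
the green pentagon, the yellow hexagon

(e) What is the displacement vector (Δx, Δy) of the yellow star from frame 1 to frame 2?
(1.1, -6.0)

The yellow star was at (8.5, 18.7) in frame 1 and (9.6, 12.7) in frame 2.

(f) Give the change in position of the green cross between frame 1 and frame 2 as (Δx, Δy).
(2.9, -0.4)

The green cross was at (3.4, 6.6) in frame 1 and (6.3, 6.2) in frame 2.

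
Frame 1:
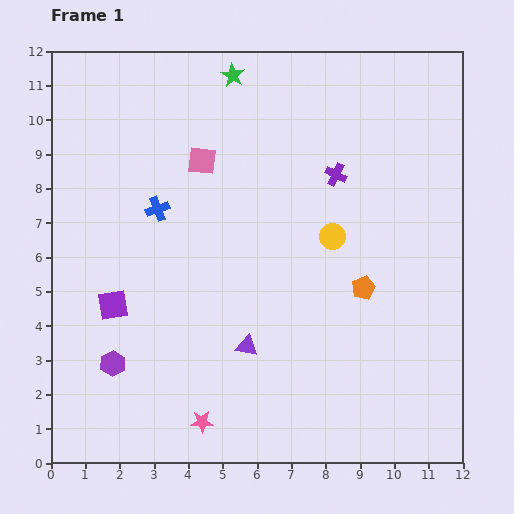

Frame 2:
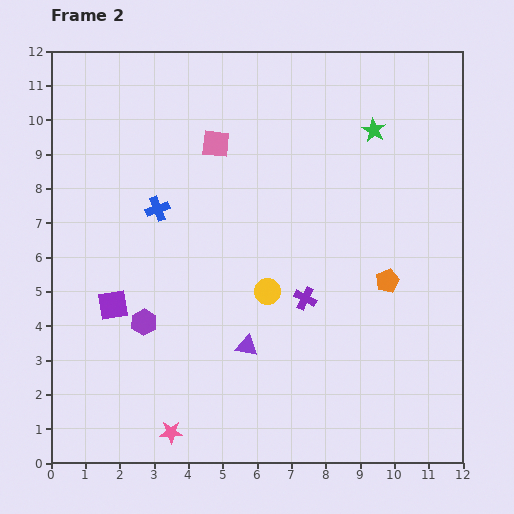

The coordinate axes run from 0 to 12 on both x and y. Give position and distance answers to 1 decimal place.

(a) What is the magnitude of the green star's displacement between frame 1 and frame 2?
4.4

The green star moved from (5.3, 11.3) to (9.4, 9.7), a distance of √(4.1² + 1.6²) ≈ 4.4.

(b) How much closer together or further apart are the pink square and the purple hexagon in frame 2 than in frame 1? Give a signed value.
-0.8

Distance in frame 1: 6.4. Distance in frame 2: 5.6.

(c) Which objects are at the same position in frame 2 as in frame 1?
the blue cross, the purple square, the purple triangle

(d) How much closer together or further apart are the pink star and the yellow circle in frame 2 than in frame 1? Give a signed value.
-1.6

Distance in frame 1: 6.6. Distance in frame 2: 5.0.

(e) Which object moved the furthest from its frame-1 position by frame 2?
the green star

(moved 4.4; next 3.7)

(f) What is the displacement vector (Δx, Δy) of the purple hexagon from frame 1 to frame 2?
(0.9, 1.2)

The purple hexagon was at (1.8, 2.9) in frame 1 and (2.7, 4.1) in frame 2.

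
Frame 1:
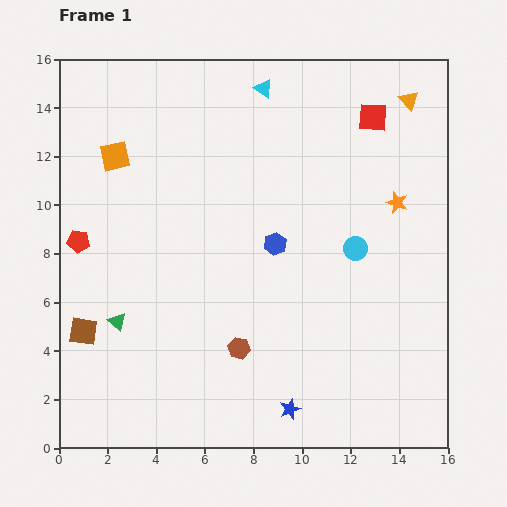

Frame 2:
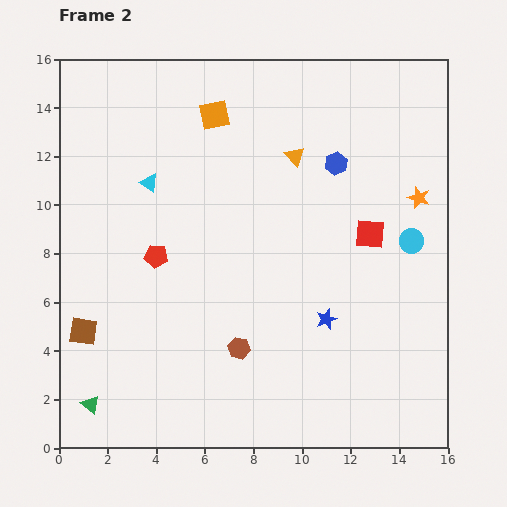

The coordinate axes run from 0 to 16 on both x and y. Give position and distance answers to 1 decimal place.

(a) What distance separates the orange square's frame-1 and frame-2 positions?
4.4

The orange square moved from (2.3, 12.0) to (6.4, 13.7), a distance of √(4.1² + 1.7²) ≈ 4.4.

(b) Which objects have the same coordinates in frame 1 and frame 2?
the brown square, the brown hexagon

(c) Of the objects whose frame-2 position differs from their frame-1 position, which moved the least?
the orange star

(moved 0.9)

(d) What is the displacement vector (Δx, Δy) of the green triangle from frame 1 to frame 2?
(-1.1, -3.4)

The green triangle was at (2.4, 5.2) in frame 1 and (1.3, 1.8) in frame 2.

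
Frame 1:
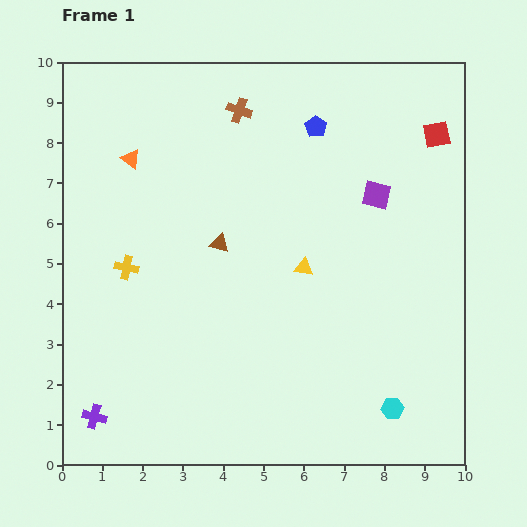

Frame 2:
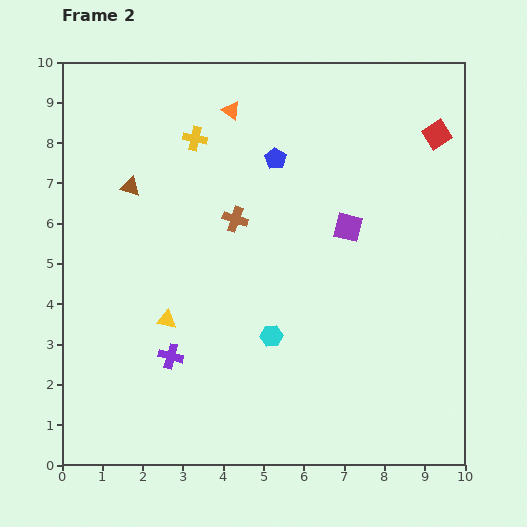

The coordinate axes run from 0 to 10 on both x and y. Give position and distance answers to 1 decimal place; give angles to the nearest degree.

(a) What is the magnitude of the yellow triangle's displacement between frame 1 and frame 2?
3.6

The yellow triangle moved from (6.0, 4.9) to (2.6, 3.6), a distance of √(3.4² + 1.3²) ≈ 3.6.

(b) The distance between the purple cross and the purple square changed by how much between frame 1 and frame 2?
-3.5

Distance in frame 1: 8.9. Distance in frame 2: 5.4.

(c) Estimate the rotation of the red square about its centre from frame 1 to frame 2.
22° counter-clockwise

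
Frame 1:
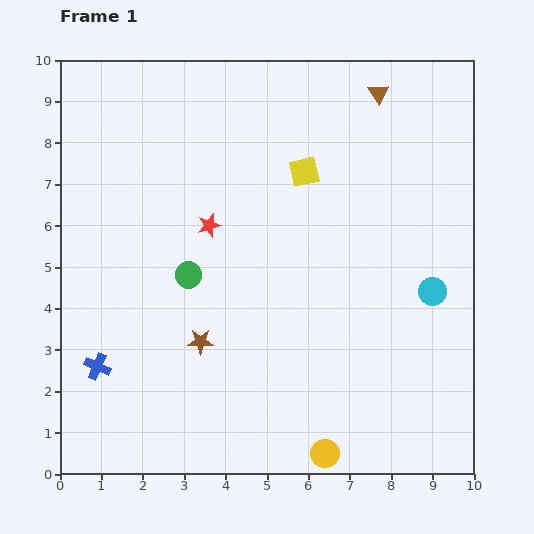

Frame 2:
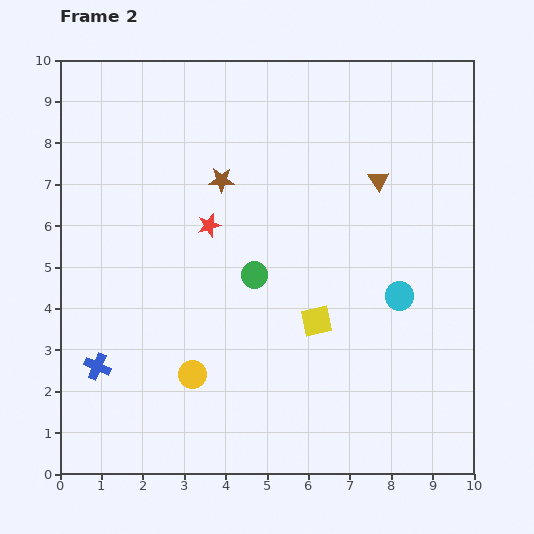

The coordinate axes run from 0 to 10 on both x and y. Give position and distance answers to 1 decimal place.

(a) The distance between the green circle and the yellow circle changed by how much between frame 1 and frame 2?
-2.6

Distance in frame 1: 5.4. Distance in frame 2: 2.8.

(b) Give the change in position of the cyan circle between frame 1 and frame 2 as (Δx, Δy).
(-0.8, -0.1)

The cyan circle was at (9.0, 4.4) in frame 1 and (8.2, 4.3) in frame 2.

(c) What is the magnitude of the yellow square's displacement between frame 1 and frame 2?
3.6

The yellow square moved from (5.9, 7.3) to (6.2, 3.7), a distance of √(0.3² + 3.6²) ≈ 3.6.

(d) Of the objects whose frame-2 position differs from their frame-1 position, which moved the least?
the cyan circle

(moved 0.8)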